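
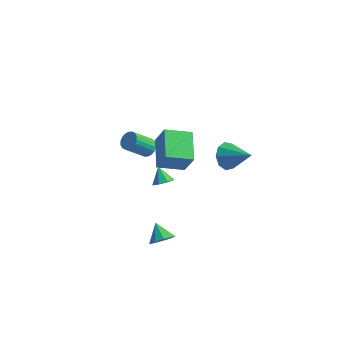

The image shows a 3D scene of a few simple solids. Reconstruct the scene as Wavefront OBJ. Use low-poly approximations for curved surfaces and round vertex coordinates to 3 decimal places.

v 2.277 0.7 1.359
v 2.727 0.467 0.603
v 3.783 0.36 2.361
v 2.793 1.076 0.711
v 2.618 1.51 1.122
v 2.283 1.564 1.644
v 1.945 1.214 2.033
v 1.763 0.624 2.106
v 1.821 0.069 1.83
v 2.093 -0.191 1.334
v 2.451 -0.034 0.849
v -0.194 -3.047 -3.779
v 0.375 -3.018 -3.246
v -0.846 -2.333 -3.121
v 0.441 -2.628 -3.604
v 0.209 -2.434 -4.044
v -0.211 -2.527 -4.36
v -0.623 -2.863 -4.404
v -0.834 -3.285 -4.156
v -0.746 -3.596 -3.731
v -0.399 -3.65 -3.329
v 0.043 -3.422 -3.138
v -0.561 -2.879 2.961
v 0.051 -3.098 4.379
v -1.252 -1.199 3.518
v -0.639 -1.417 4.936
v 0.799 -2.163 2.484
v 1.412 -2.381 3.902
v 0.109 -0.482 3.041
v 0.721 -0.701 4.459
v -3.169 2.647 -1.874
v -2.641 2.56 -1.541
v -3.524 1.766 -0.352
v -4.051 1.853 -0.686
v -2.735 2.807 -1.446
v -3.618 2.013 -0.257
v -2.915 3.022 -1.436
v -3.798 2.228 -0.247
v -3.145 3.162 -1.513
v -4.028 2.369 -0.324
v -3.38 3.201 -1.661
v -4.262 2.407 -0.472
v -3.573 3.13 -1.852
v -4.455 2.336 -0.663
v -3.686 2.963 -2.047
v -4.568 2.169 -0.858
v -3.696 2.734 -2.208
v -4.579 1.94 -1.019
v -3.602 2.487 -2.303
v -4.485 1.693 -1.114
v -3.422 2.272 -2.313
v -4.305 1.478 -1.124
v -3.192 2.131 -2.236
v -4.075 1.338 -1.047
v -2.958 2.093 -2.088
v -3.84 1.299 -0.899
v -2.765 2.164 -1.897
v -3.647 1.37 -0.708
v -2.652 2.331 -1.702
v -3.534 1.537 -0.513
v -1.226 -0.05 -1.751
v -0.769 0.449 -1.815
v -1.734 0.51 -1.009
v -1.174 0.507 -2.137
v -1.61 0.238 -2.232
v -1.82 -0.199 -2.046
v -1.683 -0.55 -1.686
v -1.277 -0.608 -1.365
v -0.842 -0.339 -1.27
v -0.631 0.099 -1.456
f 2 1 4
f 2 4 3
f 4 1 5
f 4 5 3
f 5 1 6
f 5 6 3
f 6 1 7
f 6 7 3
f 7 1 8
f 7 8 3
f 8 1 9
f 8 9 3
f 9 1 10
f 9 10 3
f 10 1 11
f 10 11 3
f 11 1 2
f 11 2 3
f 13 12 15
f 13 15 14
f 15 12 16
f 15 16 14
f 16 12 17
f 16 17 14
f 17 12 18
f 17 18 14
f 18 12 19
f 18 19 14
f 19 12 20
f 19 20 14
f 20 12 21
f 20 21 14
f 21 12 22
f 21 22 14
f 22 12 13
f 22 13 14
f 24 26 23
f 27 24 23
f 23 26 25
f 25 27 23
f 24 30 26
f 28 24 27
f 28 30 24
f 26 30 25
f 29 27 25
f 25 30 29
f 29 28 27
f 30 28 29
f 32 31 35
f 32 35 33
f 33 35 36
f 33 36 34
f 35 31 37
f 35 37 36
f 36 37 38
f 36 38 34
f 37 31 39
f 37 39 38
f 38 39 40
f 38 40 34
f 39 31 41
f 39 41 40
f 40 41 42
f 40 42 34
f 41 31 43
f 41 43 42
f 42 43 44
f 42 44 34
f 43 31 45
f 43 45 44
f 44 45 46
f 44 46 34
f 45 31 47
f 45 47 46
f 46 47 48
f 46 48 34
f 47 31 49
f 47 49 48
f 48 49 50
f 48 50 34
f 49 31 51
f 49 51 50
f 50 51 52
f 50 52 34
f 51 31 53
f 51 53 52
f 52 53 54
f 52 54 34
f 53 31 55
f 53 55 54
f 54 55 56
f 54 56 34
f 55 31 57
f 55 57 56
f 56 57 58
f 56 58 34
f 57 31 59
f 57 59 58
f 58 59 60
f 58 60 34
f 59 31 32
f 59 32 60
f 60 32 33
f 60 33 34
f 62 61 64
f 62 64 63
f 64 61 65
f 64 65 63
f 65 61 66
f 65 66 63
f 66 61 67
f 66 67 63
f 67 61 68
f 67 68 63
f 68 61 69
f 68 69 63
f 69 61 70
f 69 70 63
f 70 61 62
f 70 62 63



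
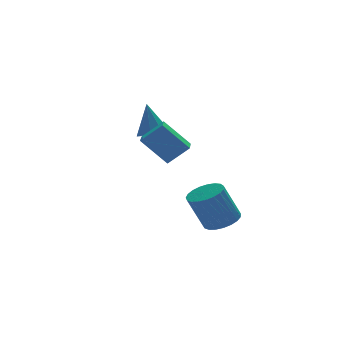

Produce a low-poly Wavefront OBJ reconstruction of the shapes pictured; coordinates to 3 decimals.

v -1.238 3.495 2.058
v -0.588 3.966 1.892
v -1.322 4.205 3.742
v -1.06 4.236 1.754
v -1.616 4.159 1.759
v -1.995 3.771 1.904
v -2.019 3.254 2.12
v -1.679 2.85 2.307
v -1.132 2.748 2.378
v -0.635 2.995 2.299
v -0.42 3.476 2.106
v -0.443 -2.376 -1.464
v 0.183 -2.943 -1.153
v -0.611 -2.851 0.615
v -1.237 -2.284 0.304
v 0.345 -2.61 -1.097
v -0.449 -2.518 0.67
v 0.371 -2.237 -1.105
v -0.424 -2.145 0.662
v 0.256 -1.888 -1.175
v -0.539 -1.795 0.592
v 0.02 -1.623 -1.295
v -0.774 -1.531 0.472
v -0.295 -1.489 -1.444
v -1.09 -1.396 0.323
v -0.637 -1.508 -1.596
v -1.431 -1.415 0.171
v -0.944 -1.677 -1.726
v -1.739 -1.584 0.041
v -1.165 -1.967 -1.81
v -1.96 -1.874 -0.043
v -1.261 -2.328 -1.834
v -2.056 -2.235 -0.067
v -1.216 -2.697 -1.795
v -2.01 -2.604 -0.027
v -1.036 -3.011 -1.697
v -1.831 -2.918 0.07
v -0.755 -3.215 -1.56
v -1.549 -3.122 0.207
v -0.419 -3.274 -1.406
v -1.213 -3.182 0.361
v -0.087 -3.178 -1.262
v -0.882 -3.085 0.506
v -2.188 -0.359 1.554
v -3.212 0.319 2.856
v -1.625 0.843 1.37
v -2.649 1.521 2.673
v -1.251 -0.661 2.447
v -2.275 0.017 3.75
v -0.688 0.541 2.264
v -1.712 1.219 3.566
f 2 1 4
f 2 4 3
f 4 1 5
f 4 5 3
f 5 1 6
f 5 6 3
f 6 1 7
f 6 7 3
f 7 1 8
f 7 8 3
f 8 1 9
f 8 9 3
f 9 1 10
f 9 10 3
f 10 1 11
f 10 11 3
f 11 1 2
f 11 2 3
f 13 12 16
f 13 16 14
f 14 16 17
f 14 17 15
f 16 12 18
f 16 18 17
f 17 18 19
f 17 19 15
f 18 12 20
f 18 20 19
f 19 20 21
f 19 21 15
f 20 12 22
f 20 22 21
f 21 22 23
f 21 23 15
f 22 12 24
f 22 24 23
f 23 24 25
f 23 25 15
f 24 12 26
f 24 26 25
f 25 26 27
f 25 27 15
f 26 12 28
f 26 28 27
f 27 28 29
f 27 29 15
f 28 12 30
f 28 30 29
f 29 30 31
f 29 31 15
f 30 12 32
f 30 32 31
f 31 32 33
f 31 33 15
f 32 12 34
f 32 34 33
f 33 34 35
f 33 35 15
f 34 12 36
f 34 36 35
f 35 36 37
f 35 37 15
f 36 12 38
f 36 38 37
f 37 38 39
f 37 39 15
f 38 12 40
f 38 40 39
f 39 40 41
f 39 41 15
f 40 12 42
f 40 42 41
f 41 42 43
f 41 43 15
f 42 12 13
f 42 13 43
f 43 13 14
f 43 14 15
f 45 47 44
f 48 45 44
f 44 47 46
f 46 48 44
f 45 51 47
f 49 45 48
f 49 51 45
f 47 51 46
f 50 48 46
f 46 51 50
f 50 49 48
f 51 49 50



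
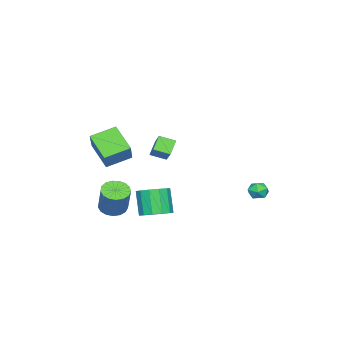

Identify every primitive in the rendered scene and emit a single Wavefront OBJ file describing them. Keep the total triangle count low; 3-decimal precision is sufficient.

v 1.444 -3.749 0.75
v 0.747 -5.041 1.875
v 0.352 -2.704 1.273
v -0.346 -3.996 2.398
v 2.526 -3.244 2.002
v 1.828 -4.536 3.127
v 1.433 -2.199 2.525
v 0.736 -3.491 3.65
v 2.023 -3.025 -1.907
v 2.66 -2.66 -2.295
v 3.354 -2.09 -0.62
v 2.717 -2.455 -0.233
v 2.384 -2.375 -2.278
v 3.077 -1.806 -0.603
v 2.025 -2.239 -2.175
v 2.718 -1.67 -0.501
v 1.666 -2.283 -2.012
v 2.359 -1.713 -0.337
v 1.388 -2.497 -1.824
v 2.082 -1.927 -0.149
v 1.256 -2.832 -1.656
v 1.95 -2.262 0.019
v 1.3 -3.211 -1.545
v 1.994 -2.641 0.13
v 1.51 -3.547 -1.517
v 2.203 -2.977 0.158
v 1.837 -3.764 -1.579
v 2.53 -3.194 0.096
v 2.207 -3.811 -1.716
v 2.9 -3.242 -0.041
v 2.535 -3.679 -1.897
v 3.228 -3.109 -0.222
v 2.745 -3.396 -2.08
v 3.439 -2.826 -0.405
v 2.791 -3.029 -2.224
v 3.484 -2.459 -0.549
v 2.091 -0.314 -1.873
v 2.959 -0.61 -1.627
v 2.358 -1.123 -0.121
v 1.489 -0.826 -0.367
v 2.923 -0.1 -1.467
v 2.322 -0.613 0.038
v 2.623 0.342 -1.437
v 2.021 -0.171 0.068
v 2.154 0.576 -1.545
v 1.552 0.063 -0.04
v 1.664 0.527 -1.757
v 1.063 0.015 -0.251
v 1.311 0.212 -2.005
v 0.709 -0.301 -0.5
v 1.204 -0.271 -2.212
v 0.603 -0.783 -0.707
v 1.38 -0.767 -2.311
v 0.778 -1.279 -0.806
v 1.781 -1.119 -2.271
v 1.179 -1.631 -0.765
v 2.28 -1.216 -2.104
v 1.679 -1.728 -0.599
v 2.719 -1.026 -1.864
v 2.118 -1.538 -0.359
v -3.214 -3.503 -0.109
v -4.076 -3.581 0.618
v -3.593 -2.601 -0.461
v -4.455 -2.679 0.266
v -2.605 -2.941 0.674
v -3.467 -3.019 1.401
v -2.984 -2.039 0.322
v -3.846 -2.117 1.049
v -2.988 4.097 -1.356
v -2.328 4.174 -1.517
v -2.752 3.146 -0.843
v -2.092 3.223 -1.004
v -2.384 3.642 -0.549
v -2.53 4.229 -0.866
v -2.55 3.091 -1.494
v -2.696 3.678 -1.811
v -2.057 3.552 -1.602
v -1.955 3.892 -1.018
v -3.125 3.428 -1.342
v -3.023 3.768 -0.758
f 2 4 1
f 5 2 1
f 1 4 3
f 3 5 1
f 2 8 4
f 6 2 5
f 6 8 2
f 4 8 3
f 7 5 3
f 3 8 7
f 7 6 5
f 8 6 7
f 10 9 13
f 10 13 11
f 11 13 14
f 11 14 12
f 13 9 15
f 13 15 14
f 14 15 16
f 14 16 12
f 15 9 17
f 15 17 16
f 16 17 18
f 16 18 12
f 17 9 19
f 17 19 18
f 18 19 20
f 18 20 12
f 19 9 21
f 19 21 20
f 20 21 22
f 20 22 12
f 21 9 23
f 21 23 22
f 22 23 24
f 22 24 12
f 23 9 25
f 23 25 24
f 24 25 26
f 24 26 12
f 25 9 27
f 25 27 26
f 26 27 28
f 26 28 12
f 27 9 29
f 27 29 28
f 28 29 30
f 28 30 12
f 29 9 31
f 29 31 30
f 30 31 32
f 30 32 12
f 31 9 33
f 31 33 32
f 32 33 34
f 32 34 12
f 33 9 35
f 33 35 34
f 34 35 36
f 34 36 12
f 35 9 10
f 35 10 36
f 36 10 11
f 36 11 12
f 38 37 41
f 38 41 39
f 39 41 42
f 39 42 40
f 41 37 43
f 41 43 42
f 42 43 44
f 42 44 40
f 43 37 45
f 43 45 44
f 44 45 46
f 44 46 40
f 45 37 47
f 45 47 46
f 46 47 48
f 46 48 40
f 47 37 49
f 47 49 48
f 48 49 50
f 48 50 40
f 49 37 51
f 49 51 50
f 50 51 52
f 50 52 40
f 51 37 53
f 51 53 52
f 52 53 54
f 52 54 40
f 53 37 55
f 53 55 54
f 54 55 56
f 54 56 40
f 55 37 57
f 55 57 56
f 56 57 58
f 56 58 40
f 57 37 59
f 57 59 58
f 58 59 60
f 58 60 40
f 59 37 38
f 59 38 60
f 60 38 39
f 60 39 40
f 62 64 61
f 65 62 61
f 61 64 63
f 63 65 61
f 62 68 64
f 66 62 65
f 66 68 62
f 64 68 63
f 67 65 63
f 63 68 67
f 67 66 65
f 68 66 67
f 69 80 74
f 69 74 70
f 69 70 76
f 69 76 79
f 69 79 80
f 70 74 78
f 74 80 73
f 80 79 71
f 79 76 75
f 76 70 77
f 72 78 73
f 72 73 71
f 72 71 75
f 72 75 77
f 72 77 78
f 73 78 74
f 71 73 80
f 75 71 79
f 77 75 76
f 78 77 70



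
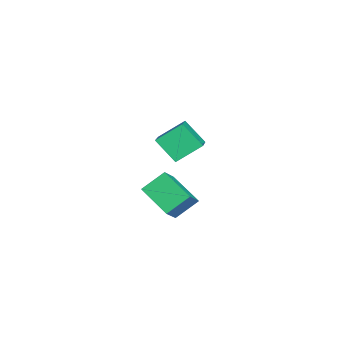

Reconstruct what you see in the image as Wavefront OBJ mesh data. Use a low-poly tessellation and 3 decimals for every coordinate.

v -4.687 -0.957 -1.093
v -5.194 0.485 -0.015
v -4.139 0.214 -2.402
v -4.645 1.656 -1.324
v -2.875 -0.916 -0.296
v -3.381 0.526 0.782
v -2.326 0.255 -1.605
v -2.833 1.697 -0.527
v 2.596 0.773 -2.786
v 1.288 -0.678 -1.865
v 2.025 1.924 -1.783
v 0.717 0.473 -0.862
v 3.703 0.427 -1.758
v 2.395 -1.024 -0.837
v 3.132 1.578 -0.755
v 1.824 0.127 0.166
f 2 4 1
f 5 2 1
f 1 4 3
f 3 5 1
f 2 8 4
f 6 2 5
f 6 8 2
f 4 8 3
f 7 5 3
f 3 8 7
f 7 6 5
f 8 6 7
f 10 12 9
f 13 10 9
f 9 12 11
f 11 13 9
f 10 16 12
f 14 10 13
f 14 16 10
f 12 16 11
f 15 13 11
f 11 16 15
f 15 14 13
f 16 14 15



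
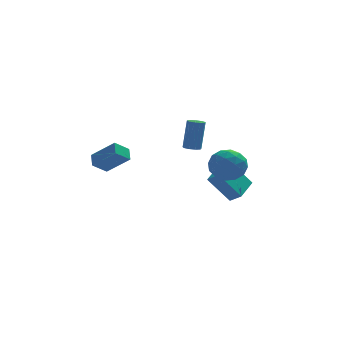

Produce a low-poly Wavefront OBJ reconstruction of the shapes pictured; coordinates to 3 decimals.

v 0.927 2.12 0.747
v 1.373 1.782 0.74
v 1.679 2.142 2.745
v 1.233 2.48 2.753
v 1.48 2.141 0.659
v 1.786 2.501 2.665
v 1.328 2.49 0.62
v 1.634 2.85 2.625
v 0.988 2.666 0.64
v 1.294 3.026 2.645
v 0.62 2.587 0.71
v 0.926 2.947 2.716
v 0.396 2.289 0.798
v 0.701 2.649 2.803
v 0.42 1.912 0.862
v 0.726 2.272 2.867
v 0.681 1.633 0.872
v 0.987 1.993 2.878
v 1.058 1.581 0.824
v 1.364 1.941 2.829
v 1.61 0.363 0.183
v 2.594 1.095 0.283
v 2.806 -1.215 -0.023
v 3.79 -0.483 0.077
v 3.067 -0.678 1.053
v 2.328 0.297 1.18
v 3.072 -0.417 -0.92
v 2.333 0.558 -0.793
v 3.497 0.613 -0.399
v 3.494 0.452 0.82
v 1.906 -0.572 -0.56
v 1.903 -0.733 0.659
v 1.997 0.868 0.251
v 3.403 -0.988 0.009
v 2.978 -1.102 0.583
v 3.556 -0.672 0.641
v 1.841 0.398 0.779
v 2.419 0.829 0.837
v 2.697 -0.214 1.29
v 2.981 -0.949 -0.577
v 3.559 -0.518 -0.519
v 1.844 0.552 -0.381
v 2.422 0.982 -0.323
v 2.703 0.094 -1.03
v 3.106 1.015 -0.091
v 3.809 0.087 -0.212
v 3.387 0.126 -0.798
v 2.953 0.699 -0.724
v 3.104 0.92 0.626
v 3.807 -0.008 0.504
v 3.382 -0.123 1.078
v 2.948 0.451 1.153
v 3.635 0.636 0.225
v 1.593 -0.112 -0.244
v 2.296 -1.04 -0.366
v 2.452 -0.571 -0.893
v 2.018 0.003 -0.818
v 1.591 -0.207 0.472
v 2.294 -1.135 0.351
v 2.447 -0.819 0.984
v 2.013 -0.246 1.058
v 1.765 -0.756 0.035
v 3.291 2.553 -3.922
v 3.88 2.017 -3.369
v 1.962 2.86 -2.209
v 2.551 2.324 -1.656
v 4.229 4.056 -3.464
v 4.818 3.52 -2.911
v 2.9 4.363 -1.751
v 3.489 3.827 -1.198
v -3.705 0.935 1.056
v -3.675 1.78 1.552
v -5.011 1.694 -0.161
v -4.982 2.539 0.335
v -2.818 1.321 0.345
v -2.789 2.166 0.841
v -4.125 2.08 -0.872
v -4.095 2.925 -0.376
f 2 1 5
f 2 5 3
f 3 5 6
f 3 6 4
f 5 1 7
f 5 7 6
f 6 7 8
f 6 8 4
f 7 1 9
f 7 9 8
f 8 9 10
f 8 10 4
f 9 1 11
f 9 11 10
f 10 11 12
f 10 12 4
f 11 1 13
f 11 13 12
f 12 13 14
f 12 14 4
f 13 1 15
f 13 15 14
f 14 15 16
f 14 16 4
f 15 1 17
f 15 17 16
f 16 17 18
f 16 18 4
f 17 1 19
f 17 19 18
f 18 19 20
f 18 20 4
f 19 1 2
f 19 2 20
f 20 2 3
f 20 3 4
f 21 58 37
f 58 32 61
f 37 61 26
f 58 61 37
f 21 37 33
f 37 26 38
f 33 38 22
f 37 38 33
f 21 33 42
f 33 22 43
f 42 43 28
f 33 43 42
f 21 42 54
f 42 28 57
f 54 57 31
f 42 57 54
f 21 54 58
f 54 31 62
f 58 62 32
f 54 62 58
f 22 38 49
f 38 26 52
f 49 52 30
f 38 52 49
f 26 61 39
f 61 32 60
f 39 60 25
f 61 60 39
f 32 62 59
f 62 31 55
f 59 55 23
f 62 55 59
f 31 57 56
f 57 28 44
f 56 44 27
f 57 44 56
f 28 43 48
f 43 22 45
f 48 45 29
f 43 45 48
f 24 50 36
f 50 30 51
f 36 51 25
f 50 51 36
f 24 36 34
f 36 25 35
f 34 35 23
f 36 35 34
f 24 34 41
f 34 23 40
f 41 40 27
f 34 40 41
f 24 41 46
f 41 27 47
f 46 47 29
f 41 47 46
f 24 46 50
f 46 29 53
f 50 53 30
f 46 53 50
f 25 51 39
f 51 30 52
f 39 52 26
f 51 52 39
f 23 35 59
f 35 25 60
f 59 60 32
f 35 60 59
f 27 40 56
f 40 23 55
f 56 55 31
f 40 55 56
f 29 47 48
f 47 27 44
f 48 44 28
f 47 44 48
f 30 53 49
f 53 29 45
f 49 45 22
f 53 45 49
f 64 66 63
f 67 64 63
f 63 66 65
f 65 67 63
f 64 70 66
f 68 64 67
f 68 70 64
f 66 70 65
f 69 67 65
f 65 70 69
f 69 68 67
f 70 68 69
f 72 74 71
f 75 72 71
f 71 74 73
f 73 75 71
f 72 78 74
f 76 72 75
f 76 78 72
f 74 78 73
f 77 75 73
f 73 78 77
f 77 76 75
f 78 76 77



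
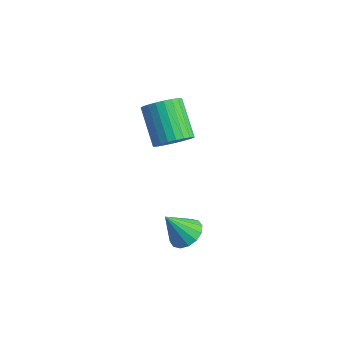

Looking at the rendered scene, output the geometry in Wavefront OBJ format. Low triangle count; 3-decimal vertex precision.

v -2.668 -1.958 2.332
v -2.01 -1.941 3.072
v -3.575 -1.265 4.447
v -4.232 -1.282 3.708
v -1.977 -1.582 2.934
v -3.542 -0.906 4.309
v -2.049 -1.28 2.703
v -3.614 -0.604 4.079
v -2.215 -1.081 2.417
v -3.78 -0.406 3.792
v -2.45 -1.016 2.117
v -4.015 -0.341 3.493
v -2.718 -1.094 1.851
v -4.283 -0.419 3.226
v -2.979 -1.304 1.657
v -4.544 -0.629 3.032
v -3.192 -1.613 1.567
v -4.757 -0.938 2.942
v -3.325 -1.975 1.593
v -4.89 -1.299 2.968
v -3.358 -2.334 1.731
v -4.923 -1.658 3.106
v -3.286 -2.636 1.961
v -4.851 -1.96 3.337
v -3.12 -2.834 2.248
v -4.685 -2.159 3.623
v -2.885 -2.899 2.547
v -4.45 -2.224 3.923
v -2.617 -2.821 2.814
v -4.182 -2.146 4.189
v -2.356 -2.611 3.008
v -3.921 -1.936 4.383
v -2.143 -2.302 3.098
v -3.708 -1.627 4.473
v -0.836 -2.892 -2.773
v -0.093 -3.416 -2.753
v -1.424 -3.668 -1.307
v 0.021 -3.032 -2.504
v -0.094 -2.611 -2.327
v -0.409 -2.265 -2.27
v -0.838 -2.087 -2.347
v -1.267 -2.125 -2.539
v -1.58 -2.367 -2.793
v -1.694 -2.751 -3.042
v -1.579 -3.172 -3.219
v -1.264 -3.518 -3.276
v -0.835 -3.696 -3.199
v -0.406 -3.658 -3.007
f 2 1 5
f 2 5 3
f 3 5 6
f 3 6 4
f 5 1 7
f 5 7 6
f 6 7 8
f 6 8 4
f 7 1 9
f 7 9 8
f 8 9 10
f 8 10 4
f 9 1 11
f 9 11 10
f 10 11 12
f 10 12 4
f 11 1 13
f 11 13 12
f 12 13 14
f 12 14 4
f 13 1 15
f 13 15 14
f 14 15 16
f 14 16 4
f 15 1 17
f 15 17 16
f 16 17 18
f 16 18 4
f 17 1 19
f 17 19 18
f 18 19 20
f 18 20 4
f 19 1 21
f 19 21 20
f 20 21 22
f 20 22 4
f 21 1 23
f 21 23 22
f 22 23 24
f 22 24 4
f 23 1 25
f 23 25 24
f 24 25 26
f 24 26 4
f 25 1 27
f 25 27 26
f 26 27 28
f 26 28 4
f 27 1 29
f 27 29 28
f 28 29 30
f 28 30 4
f 29 1 31
f 29 31 30
f 30 31 32
f 30 32 4
f 31 1 33
f 31 33 32
f 32 33 34
f 32 34 4
f 33 1 2
f 33 2 34
f 34 2 3
f 34 3 4
f 36 35 38
f 36 38 37
f 38 35 39
f 38 39 37
f 39 35 40
f 39 40 37
f 40 35 41
f 40 41 37
f 41 35 42
f 41 42 37
f 42 35 43
f 42 43 37
f 43 35 44
f 43 44 37
f 44 35 45
f 44 45 37
f 45 35 46
f 45 46 37
f 46 35 47
f 46 47 37
f 47 35 48
f 47 48 37
f 48 35 36
f 48 36 37



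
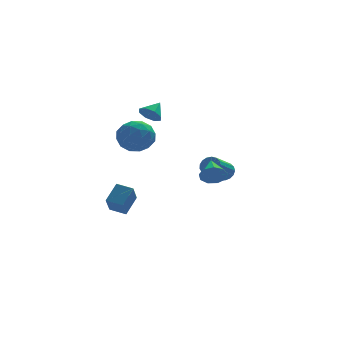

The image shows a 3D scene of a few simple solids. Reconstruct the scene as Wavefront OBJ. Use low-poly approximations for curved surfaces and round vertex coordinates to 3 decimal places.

v -4.125 -2.682 3.474
v -3.141 -2.231 2.936
v -2.999 -3.889 4.524
v -2.015 -3.438 3.986
v -2.649 -2.755 4.756
v -3.345 -2.009 4.106
v -2.795 -4.111 3.354
v -3.491 -3.365 2.704
v -2.318 -3.115 2.861
v -2.228 -2.276 3.728
v -3.912 -3.844 3.732
v -3.822 -3.005 4.599
v -3.732 -2.351 3.112
v -2.408 -3.769 4.348
v -2.781 -3.368 4.8
v -2.202 -3.103 4.484
v -3.852 -2.22 3.801
v -3.273 -1.955 3.484
v -2.985 -2.263 4.554
v -2.867 -4.165 3.976
v -2.288 -3.9 3.659
v -3.938 -3.017 2.976
v -3.359 -2.752 2.66
v -3.155 -3.857 2.906
v -2.67 -2.605 2.753
v -2.008 -3.314 3.37
v -2.466 -3.71 2.998
v -2.875 -3.272 2.617
v -2.617 -2.112 3.262
v -1.955 -2.822 3.88
v -2.328 -2.42 4.332
v -2.737 -1.982 3.95
v -2.133 -2.632 3.218
v -4.185 -3.298 3.58
v -3.523 -4.008 4.198
v -3.403 -4.138 3.51
v -3.812 -3.7 3.128
v -4.132 -2.806 4.09
v -3.47 -3.515 4.707
v -3.265 -2.848 4.843
v -3.674 -2.41 4.462
v -4.007 -3.488 4.242
v -3.481 4.352 -4.845
v -3.879 3.211 -3.62
v -2.681 5.184 -3.811
v -3.079 4.043 -2.586
v -2.541 3.757 -5.094
v -2.939 2.616 -3.869
v -1.741 4.589 -4.06
v -2.139 3.448 -2.835
v 3.497 3.309 -1.741
v 4.066 2.888 -1.559
v 2.931 1.771 -0.597
v 2.363 2.191 -0.779
v 4.051 3.124 -1.302
v 2.916 2.007 -0.34
v 3.909 3.403 -1.145
v 2.774 2.285 -0.184
v 3.673 3.66 -1.125
v 2.538 2.542 -0.164
v 3.397 3.836 -1.246
v 2.262 2.719 -0.285
v 3.143 3.892 -1.48
v 2.009 2.774 -0.519
v 2.971 3.814 -1.774
v 1.837 2.696 -0.813
v 2.92 3.62 -2.06
v 1.785 2.503 -1.099
v 3 3.355 -2.273
v 1.866 2.238 -1.312
v 3.195 3.079 -2.364
v 2.06 1.962 -1.403
v 3.459 2.856 -2.312
v 2.324 1.739 -1.351
v 3.731 2.737 -2.129
v 2.597 1.619 -1.168
v 3.95 2.748 -1.857
v 2.816 1.631 -0.896
v 1.651 -1.996 -0.053
v 2.164 -2.325 0.539
v 1.829 -0.484 0.633
v 2.476 -2.153 0.08
v 2.402 -1.908 -0.442
v 1.976 -1.704 -0.782
v 1.399 -1.636 -0.781
v 0.939 -1.738 -0.439
v 0.813 -1.96 0.084
v 1.079 -2.199 0.542
v 1.613 -2.343 0.722
v -1.268 2.453 3.582
v -0.948 2.806 2.939
v -0.532 3.127 4.318
v -1.437 3.107 3.153
v -1.827 3.025 3.618
v -1.889 2.608 4.062
v -1.588 2.101 4.225
v -1.1 1.8 4.011
v -0.71 1.882 3.546
v -0.647 2.299 3.102
f 1 38 17
f 38 12 41
f 17 41 6
f 38 41 17
f 1 17 13
f 17 6 18
f 13 18 2
f 17 18 13
f 1 13 22
f 13 2 23
f 22 23 8
f 13 23 22
f 1 22 34
f 22 8 37
f 34 37 11
f 22 37 34
f 1 34 38
f 34 11 42
f 38 42 12
f 34 42 38
f 2 18 29
f 18 6 32
f 29 32 10
f 18 32 29
f 6 41 19
f 41 12 40
f 19 40 5
f 41 40 19
f 12 42 39
f 42 11 35
f 39 35 3
f 42 35 39
f 11 37 36
f 37 8 24
f 36 24 7
f 37 24 36
f 8 23 28
f 23 2 25
f 28 25 9
f 23 25 28
f 4 30 16
f 30 10 31
f 16 31 5
f 30 31 16
f 4 16 14
f 16 5 15
f 14 15 3
f 16 15 14
f 4 14 21
f 14 3 20
f 21 20 7
f 14 20 21
f 4 21 26
f 21 7 27
f 26 27 9
f 21 27 26
f 4 26 30
f 26 9 33
f 30 33 10
f 26 33 30
f 5 31 19
f 31 10 32
f 19 32 6
f 31 32 19
f 3 15 39
f 15 5 40
f 39 40 12
f 15 40 39
f 7 20 36
f 20 3 35
f 36 35 11
f 20 35 36
f 9 27 28
f 27 7 24
f 28 24 8
f 27 24 28
f 10 33 29
f 33 9 25
f 29 25 2
f 33 25 29
f 44 46 43
f 47 44 43
f 43 46 45
f 45 47 43
f 44 50 46
f 48 44 47
f 48 50 44
f 46 50 45
f 49 47 45
f 45 50 49
f 49 48 47
f 50 48 49
f 52 51 55
f 52 55 53
f 53 55 56
f 53 56 54
f 55 51 57
f 55 57 56
f 56 57 58
f 56 58 54
f 57 51 59
f 57 59 58
f 58 59 60
f 58 60 54
f 59 51 61
f 59 61 60
f 60 61 62
f 60 62 54
f 61 51 63
f 61 63 62
f 62 63 64
f 62 64 54
f 63 51 65
f 63 65 64
f 64 65 66
f 64 66 54
f 65 51 67
f 65 67 66
f 66 67 68
f 66 68 54
f 67 51 69
f 67 69 68
f 68 69 70
f 68 70 54
f 69 51 71
f 69 71 70
f 70 71 72
f 70 72 54
f 71 51 73
f 71 73 72
f 72 73 74
f 72 74 54
f 73 51 75
f 73 75 74
f 74 75 76
f 74 76 54
f 75 51 77
f 75 77 76
f 76 77 78
f 76 78 54
f 77 51 52
f 77 52 78
f 78 52 53
f 78 53 54
f 80 79 82
f 80 82 81
f 82 79 83
f 82 83 81
f 83 79 84
f 83 84 81
f 84 79 85
f 84 85 81
f 85 79 86
f 85 86 81
f 86 79 87
f 86 87 81
f 87 79 88
f 87 88 81
f 88 79 89
f 88 89 81
f 89 79 80
f 89 80 81
f 91 90 93
f 91 93 92
f 93 90 94
f 93 94 92
f 94 90 95
f 94 95 92
f 95 90 96
f 95 96 92
f 96 90 97
f 96 97 92
f 97 90 98
f 97 98 92
f 98 90 99
f 98 99 92
f 99 90 91
f 99 91 92



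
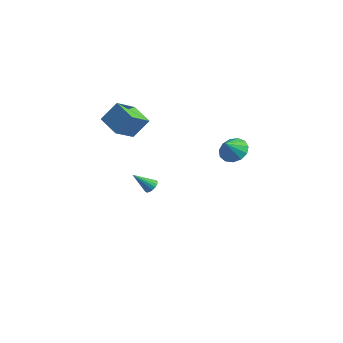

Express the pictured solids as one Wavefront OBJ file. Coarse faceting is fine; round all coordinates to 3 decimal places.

v -4.659 -3.44 2.43
v -4.142 -2.652 3.583
v -4.625 -2.028 1.449
v -4.107 -1.239 2.602
v -3.253 -3.761 2.018
v -2.735 -2.972 3.171
v -3.218 -2.348 1.037
v -2.701 -1.56 2.19
v 3.736 -2 2.778
v 4.186 -2.582 2.312
v 3.724 -2.72 3.662
v 4.517 -2.303 2.543
v 4.601 -1.929 2.848
v 4.409 -1.577 3.131
v 4.005 -1.36 3.302
v 3.515 -1.346 3.306
v 3.095 -1.54 3.143
v 2.879 -1.88 2.863
v 2.935 -2.258 2.557
v 3.246 -2.555 2.32
v 3.712 -2.675 2.229
v -2.736 -1.402 -3.422
v -2.348 -1.337 -3.097
v -3.484 -2.158 -2.378
v -2.491 -1.142 -3.058
v -2.689 -1.007 -3.102
v -2.898 -0.963 -3.219
v -3.07 -1.018 -3.383
v -3.166 -1.162 -3.556
v -3.163 -1.361 -3.698
v -3.062 -1.569 -3.776
v -2.887 -1.739 -3.774
v -2.677 -1.831 -3.69
v -2.48 -1.825 -3.545
v -2.343 -1.722 -3.372
v -2.295 -1.546 -3.21
f 2 4 1
f 5 2 1
f 1 4 3
f 3 5 1
f 2 8 4
f 6 2 5
f 6 8 2
f 4 8 3
f 7 5 3
f 3 8 7
f 7 6 5
f 8 6 7
f 10 9 12
f 10 12 11
f 12 9 13
f 12 13 11
f 13 9 14
f 13 14 11
f 14 9 15
f 14 15 11
f 15 9 16
f 15 16 11
f 16 9 17
f 16 17 11
f 17 9 18
f 17 18 11
f 18 9 19
f 18 19 11
f 19 9 20
f 19 20 11
f 20 9 21
f 20 21 11
f 21 9 10
f 21 10 11
f 23 22 25
f 23 25 24
f 25 22 26
f 25 26 24
f 26 22 27
f 26 27 24
f 27 22 28
f 27 28 24
f 28 22 29
f 28 29 24
f 29 22 30
f 29 30 24
f 30 22 31
f 30 31 24
f 31 22 32
f 31 32 24
f 32 22 33
f 32 33 24
f 33 22 34
f 33 34 24
f 34 22 35
f 34 35 24
f 35 22 36
f 35 36 24
f 36 22 23
f 36 23 24



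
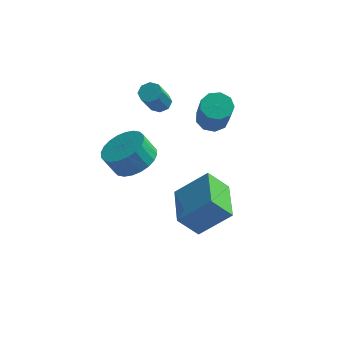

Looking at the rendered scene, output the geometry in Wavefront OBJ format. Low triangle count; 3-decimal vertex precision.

v 1.811 -2.086 -3.345
v 0.922 -2.366 -2.3
v 1.231 -0.068 -3.298
v 0.342 -0.348 -2.253
v 3.218 -1.712 -2.047
v 2.329 -1.992 -1.002
v 2.638 0.306 -2
v 1.749 0.026 -0.955
v -0.738 1.519 2.186
v -0.437 1.881 2.469
v -0.681 1.043 3.798
v -0.982 0.681 3.514
v -0.845 1.984 2.459
v -1.089 1.146 3.788
v -1.19 1.814 2.289
v -1.434 0.976 3.618
v -1.271 1.472 2.058
v -1.515 0.634 3.387
v -1.039 1.157 1.902
v -1.283 0.319 3.231
v -0.631 1.054 1.912
v -0.875 0.216 3.241
v -0.286 1.224 2.082
v -0.53 0.386 3.411
v -0.205 1.566 2.313
v -0.449 0.728 3.642
v -0.61 -3.393 2.395
v 0.27 -3.7 2.854
v -0.249 -3.795 3.785
v -1.13 -3.487 3.325
v 0.29 -3.298 2.906
v -0.229 -3.393 3.837
v 0.173 -2.911 2.88
v -0.346 -3.005 3.811
v -0.064 -2.596 2.78
v -0.583 -2.691 3.711
v -0.384 -2.403 2.622
v -0.903 -2.498 3.553
v -0.738 -2.361 2.428
v -1.257 -2.456 3.359
v -1.073 -2.476 2.23
v -1.592 -2.57 3.161
v -1.337 -2.73 2.057
v -1.856 -2.825 2.988
v -1.491 -3.085 1.935
v -2.01 -3.18 2.866
v -1.511 -3.487 1.883
v -2.03 -3.582 2.814
v -1.394 -3.875 1.909
v -1.913 -3.969 2.84
v -1.157 -4.189 2.009
v -1.676 -4.284 2.94
v -0.837 -4.382 2.167
v -1.356 -4.477 3.098
v -0.483 -4.424 2.361
v -1.002 -4.519 3.292
v -0.148 -4.31 2.559
v -0.667 -4.404 3.49
v 0.116 -4.055 2.732
v -0.403 -4.15 3.663
v 1.591 1.602 1.481
v 2.076 2.14 1.676
v 2.474 1.156 3.395
v 1.989 0.618 3.199
v 1.607 2.254 1.85
v 2.005 1.27 3.569
v 1.131 2.064 1.851
v 1.529 1.08 3.57
v 0.87 1.657 1.679
v 1.268 0.673 3.398
v 0.947 1.225 1.414
v 1.344 0.241 3.132
v 1.325 0.969 1.18
v 1.722 -0.015 2.898
v 1.828 1.009 1.087
v 2.225 0.025 2.805
v 2.22 1.327 1.178
v 2.617 0.343 2.897
v 2.318 1.773 1.411
v 2.716 0.789 3.129
f 2 4 1
f 5 2 1
f 1 4 3
f 3 5 1
f 2 8 4
f 6 2 5
f 6 8 2
f 4 8 3
f 7 5 3
f 3 8 7
f 7 6 5
f 8 6 7
f 10 9 13
f 10 13 11
f 11 13 14
f 11 14 12
f 13 9 15
f 13 15 14
f 14 15 16
f 14 16 12
f 15 9 17
f 15 17 16
f 16 17 18
f 16 18 12
f 17 9 19
f 17 19 18
f 18 19 20
f 18 20 12
f 19 9 21
f 19 21 20
f 20 21 22
f 20 22 12
f 21 9 23
f 21 23 22
f 22 23 24
f 22 24 12
f 23 9 25
f 23 25 24
f 24 25 26
f 24 26 12
f 25 9 10
f 25 10 26
f 26 10 11
f 26 11 12
f 28 27 31
f 28 31 29
f 29 31 32
f 29 32 30
f 31 27 33
f 31 33 32
f 32 33 34
f 32 34 30
f 33 27 35
f 33 35 34
f 34 35 36
f 34 36 30
f 35 27 37
f 35 37 36
f 36 37 38
f 36 38 30
f 37 27 39
f 37 39 38
f 38 39 40
f 38 40 30
f 39 27 41
f 39 41 40
f 40 41 42
f 40 42 30
f 41 27 43
f 41 43 42
f 42 43 44
f 42 44 30
f 43 27 45
f 43 45 44
f 44 45 46
f 44 46 30
f 45 27 47
f 45 47 46
f 46 47 48
f 46 48 30
f 47 27 49
f 47 49 48
f 48 49 50
f 48 50 30
f 49 27 51
f 49 51 50
f 50 51 52
f 50 52 30
f 51 27 53
f 51 53 52
f 52 53 54
f 52 54 30
f 53 27 55
f 53 55 54
f 54 55 56
f 54 56 30
f 55 27 57
f 55 57 56
f 56 57 58
f 56 58 30
f 57 27 59
f 57 59 58
f 58 59 60
f 58 60 30
f 59 27 28
f 59 28 60
f 60 28 29
f 60 29 30
f 62 61 65
f 62 65 63
f 63 65 66
f 63 66 64
f 65 61 67
f 65 67 66
f 66 67 68
f 66 68 64
f 67 61 69
f 67 69 68
f 68 69 70
f 68 70 64
f 69 61 71
f 69 71 70
f 70 71 72
f 70 72 64
f 71 61 73
f 71 73 72
f 72 73 74
f 72 74 64
f 73 61 75
f 73 75 74
f 74 75 76
f 74 76 64
f 75 61 77
f 75 77 76
f 76 77 78
f 76 78 64
f 77 61 79
f 77 79 78
f 78 79 80
f 78 80 64
f 79 61 62
f 79 62 80
f 80 62 63
f 80 63 64



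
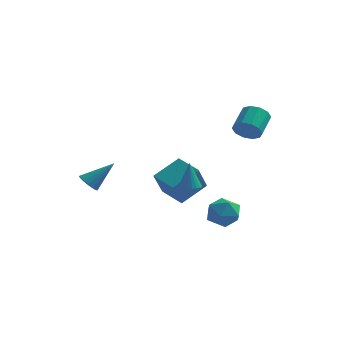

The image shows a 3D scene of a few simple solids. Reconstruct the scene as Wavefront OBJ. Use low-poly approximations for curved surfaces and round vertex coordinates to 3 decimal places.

v -4.623 -2.307 -0.445
v -4.175 -2.036 -1.009
v -3.257 -1.553 1.005
v -4.405 -1.757 -0.937
v -4.685 -1.604 -0.753
v -4.951 -1.612 -0.498
v -5.142 -1.78 -0.23
v -5.214 -2.068 -0.012
v -5.151 -2.411 0.107
v -4.967 -2.73 0.099
v -4.704 -2.953 -0.033
v -4.423 -3.027 -0.259
v -4.188 -2.937 -0.528
v -4.052 -2.702 -0.778
v -4.047 -2.377 -0.951
v 0.825 0.432 -1.282
v 1.319 0.938 -1.341
v 0.695 0.768 0.542
v 1.088 1.084 -1.384
v 0.816 1.13 -1.412
v 0.546 1.07 -1.42
v 0.318 0.913 -1.407
v 0.167 0.683 -1.375
v 0.116 0.414 -1.329
v 0.174 0.148 -1.276
v 0.33 -0.074 -1.224
v 0.562 -0.22 -1.181
v 0.834 -0.266 -1.153
v 1.104 -0.206 -1.145
v 1.332 -0.049 -1.158
v 1.482 0.181 -1.19
v 1.533 0.45 -1.235
v 1.476 0.715 -1.288
v -2.068 2.687 -1.587
v -0.839 4.077 -0.521
v -1.82 3.82 -3.35
v -0.59 5.209 -2.284
v -0.57 1.691 -2.016
v 0.66 3.08 -0.95
v -0.321 2.823 -3.779
v 0.908 4.213 -2.713
v 1.781 1.108 -3.278
v 2.55 1.297 -2.379
v 3.09 -0.017 -4.161
v 3.859 0.172 -3.262
v 2.872 -0.483 -3.078
v 2.062 0.213 -2.533
v 3.578 1.067 -4.007
v 2.768 1.763 -3.462
v 3.66 1.272 -2.829
v 3.224 0.314 -2.255
v 2.416 0.966 -4.285
v 1.98 0.008 -3.711
v 3.627 3.17 2.594
v 4.579 3.099 2.49
v 4.784 4.579 3.362
v 3.833 4.65 3.466
v 4.366 3.402 2.026
v 4.571 4.882 2.898
v 3.87 3.616 1.779
v 4.076 5.096 2.651
v 3.282 3.66 1.844
v 3.487 5.14 2.716
v 2.826 3.516 2.195
v 3.031 4.996 3.067
v 2.676 3.241 2.698
v 2.881 4.721 3.57
v 2.889 2.938 3.162
v 3.094 4.418 4.034
v 3.384 2.724 3.409
v 3.59 4.204 4.281
v 3.973 2.68 3.344
v 4.178 4.16 4.216
v 4.429 2.824 2.993
v 4.634 4.304 3.865
f 2 1 4
f 2 4 3
f 4 1 5
f 4 5 3
f 5 1 6
f 5 6 3
f 6 1 7
f 6 7 3
f 7 1 8
f 7 8 3
f 8 1 9
f 8 9 3
f 9 1 10
f 9 10 3
f 10 1 11
f 10 11 3
f 11 1 12
f 11 12 3
f 12 1 13
f 12 13 3
f 13 1 14
f 13 14 3
f 14 1 15
f 14 15 3
f 15 1 2
f 15 2 3
f 17 16 19
f 17 19 18
f 19 16 20
f 19 20 18
f 20 16 21
f 20 21 18
f 21 16 22
f 21 22 18
f 22 16 23
f 22 23 18
f 23 16 24
f 23 24 18
f 24 16 25
f 24 25 18
f 25 16 26
f 25 26 18
f 26 16 27
f 26 27 18
f 27 16 28
f 27 28 18
f 28 16 29
f 28 29 18
f 29 16 30
f 29 30 18
f 30 16 31
f 30 31 18
f 31 16 32
f 31 32 18
f 32 16 33
f 32 33 18
f 33 16 17
f 33 17 18
f 35 37 34
f 38 35 34
f 34 37 36
f 36 38 34
f 35 41 37
f 39 35 38
f 39 41 35
f 37 41 36
f 40 38 36
f 36 41 40
f 40 39 38
f 41 39 40
f 42 53 47
f 42 47 43
f 42 43 49
f 42 49 52
f 42 52 53
f 43 47 51
f 47 53 46
f 53 52 44
f 52 49 48
f 49 43 50
f 45 51 46
f 45 46 44
f 45 44 48
f 45 48 50
f 45 50 51
f 46 51 47
f 44 46 53
f 48 44 52
f 50 48 49
f 51 50 43
f 55 54 58
f 55 58 56
f 56 58 59
f 56 59 57
f 58 54 60
f 58 60 59
f 59 60 61
f 59 61 57
f 60 54 62
f 60 62 61
f 61 62 63
f 61 63 57
f 62 54 64
f 62 64 63
f 63 64 65
f 63 65 57
f 64 54 66
f 64 66 65
f 65 66 67
f 65 67 57
f 66 54 68
f 66 68 67
f 67 68 69
f 67 69 57
f 68 54 70
f 68 70 69
f 69 70 71
f 69 71 57
f 70 54 72
f 70 72 71
f 71 72 73
f 71 73 57
f 72 54 74
f 72 74 73
f 73 74 75
f 73 75 57
f 74 54 55
f 74 55 75
f 75 55 56
f 75 56 57



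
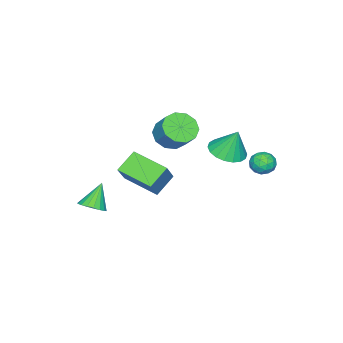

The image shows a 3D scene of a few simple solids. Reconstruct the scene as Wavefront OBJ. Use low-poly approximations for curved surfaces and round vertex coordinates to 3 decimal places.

v 4.201 -3.315 -2.807
v 4.685 -3.824 -2.467
v 3.279 -3.325 -1.513
v 4.816 -3.517 -2.371
v 4.825 -3.17 -2.362
v 4.711 -2.852 -2.441
v 4.496 -2.625 -2.592
v 4.222 -2.536 -2.787
v 3.945 -2.6 -2.985
v 3.718 -2.806 -3.148
v 3.587 -3.113 -3.244
v 3.578 -3.46 -3.253
v 3.692 -3.778 -3.174
v 3.907 -4.005 -3.022
v 4.181 -4.095 -2.828
v 4.458 -4.03 -2.63
v 1.487 2.957 2.114
v 2.162 3.685 1.881
v 1.413 3.503 3.606
v 1.764 3.883 1.789
v 1.311 3.897 1.761
v 0.893 3.726 1.803
v 0.593 3.402 1.907
v 0.469 2.989 2.052
v 0.547 2.571 2.209
v 0.812 2.229 2.348
v 1.21 2.031 2.44
v 1.662 2.016 2.468
v 2.08 2.188 2.425
v 2.381 2.512 2.322
v 2.504 2.924 2.177
v 2.426 3.343 2.019
v -1.611 3.702 -0.235
v -0.959 3.893 -0.545
v -1.021 3.187 0.685
v -0.369 3.378 0.375
v -0.818 3.905 0.655
v -1.183 4.223 0.086
v -0.797 2.857 0.054
v -1.162 3.175 -0.515
v -0.456 3.371 -0.367
v -0.47 4.019 0.004
v -1.51 3.061 0.136
v -1.524 3.709 0.507
v -1.337 3.843 -0.47
v -0.643 3.237 0.61
v -0.907 3.547 0.775
v -0.524 3.659 0.593
v -1.468 4.037 -0.099
v -1.085 4.149 -0.282
v -1.003 4.156 0.423
v -0.895 2.931 0.422
v -0.512 3.043 0.239
v -1.456 3.421 -0.453
v -1.073 3.533 -0.635
v -0.977 2.924 -0.283
v -0.658 3.649 -0.548
v -0.312 3.346 -0.008
v -0.563 3.039 -0.196
v -0.777 3.226 -0.53
v -0.666 4.029 -0.33
v -0.319 3.726 0.21
v -0.583 4.036 0.375
v -0.798 4.223 0.041
v -0.371 3.722 -0.225
v -1.661 3.354 -0.07
v -1.314 3.051 0.47
v -1.182 2.857 0.099
v -1.397 3.044 -0.235
v -1.668 3.734 0.148
v -1.322 3.431 0.688
v -1.203 3.854 0.67
v -1.417 4.041 0.336
v -1.609 3.358 0.365
v -1.082 -3.922 -2.365
v -0.078 -3.658 -1.082
v -1.007 -1.819 -2.855
v -0.004 -1.556 -1.572
v 0.084 -4.164 -3.228
v 1.087 -3.901 -1.945
v 0.158 -2.062 -3.718
v 1.162 -1.798 -2.435
v 0.832 -0.78 1.694
v 1.521 -1.436 1.967
v 1.957 -0.556 2.98
v 1.268 0.1 2.706
v 1.767 -1.069 1.543
v 2.202 -0.19 2.556
v 1.656 -0.592 1.177
v 2.091 0.287 2.189
v 1.23 -0.187 1.008
v 1.665 0.693 2.02
v 0.652 -0.008 1.101
v 1.088 0.872 2.113
v 0.143 -0.124 1.42
v 0.579 0.756 2.433
v -0.102 -0.49 1.844
v 0.333 0.389 2.857
v 0.009 -0.967 2.211
v 0.444 -0.088 3.223
v 0.435 -1.373 2.38
v 0.87 -0.493 3.392
v 1.012 -1.552 2.287
v 1.448 -0.672 3.299
f 2 1 4
f 2 4 3
f 4 1 5
f 4 5 3
f 5 1 6
f 5 6 3
f 6 1 7
f 6 7 3
f 7 1 8
f 7 8 3
f 8 1 9
f 8 9 3
f 9 1 10
f 9 10 3
f 10 1 11
f 10 11 3
f 11 1 12
f 11 12 3
f 12 1 13
f 12 13 3
f 13 1 14
f 13 14 3
f 14 1 15
f 14 15 3
f 15 1 16
f 15 16 3
f 16 1 2
f 16 2 3
f 18 17 20
f 18 20 19
f 20 17 21
f 20 21 19
f 21 17 22
f 21 22 19
f 22 17 23
f 22 23 19
f 23 17 24
f 23 24 19
f 24 17 25
f 24 25 19
f 25 17 26
f 25 26 19
f 26 17 27
f 26 27 19
f 27 17 28
f 27 28 19
f 28 17 29
f 28 29 19
f 29 17 30
f 29 30 19
f 30 17 31
f 30 31 19
f 31 17 32
f 31 32 19
f 32 17 18
f 32 18 19
f 33 70 49
f 70 44 73
f 49 73 38
f 70 73 49
f 33 49 45
f 49 38 50
f 45 50 34
f 49 50 45
f 33 45 54
f 45 34 55
f 54 55 40
f 45 55 54
f 33 54 66
f 54 40 69
f 66 69 43
f 54 69 66
f 33 66 70
f 66 43 74
f 70 74 44
f 66 74 70
f 34 50 61
f 50 38 64
f 61 64 42
f 50 64 61
f 38 73 51
f 73 44 72
f 51 72 37
f 73 72 51
f 44 74 71
f 74 43 67
f 71 67 35
f 74 67 71
f 43 69 68
f 69 40 56
f 68 56 39
f 69 56 68
f 40 55 60
f 55 34 57
f 60 57 41
f 55 57 60
f 36 62 48
f 62 42 63
f 48 63 37
f 62 63 48
f 36 48 46
f 48 37 47
f 46 47 35
f 48 47 46
f 36 46 53
f 46 35 52
f 53 52 39
f 46 52 53
f 36 53 58
f 53 39 59
f 58 59 41
f 53 59 58
f 36 58 62
f 58 41 65
f 62 65 42
f 58 65 62
f 37 63 51
f 63 42 64
f 51 64 38
f 63 64 51
f 35 47 71
f 47 37 72
f 71 72 44
f 47 72 71
f 39 52 68
f 52 35 67
f 68 67 43
f 52 67 68
f 41 59 60
f 59 39 56
f 60 56 40
f 59 56 60
f 42 65 61
f 65 41 57
f 61 57 34
f 65 57 61
f 76 78 75
f 79 76 75
f 75 78 77
f 77 79 75
f 76 82 78
f 80 76 79
f 80 82 76
f 78 82 77
f 81 79 77
f 77 82 81
f 81 80 79
f 82 80 81
f 84 83 87
f 84 87 85
f 85 87 88
f 85 88 86
f 87 83 89
f 87 89 88
f 88 89 90
f 88 90 86
f 89 83 91
f 89 91 90
f 90 91 92
f 90 92 86
f 91 83 93
f 91 93 92
f 92 93 94
f 92 94 86
f 93 83 95
f 93 95 94
f 94 95 96
f 94 96 86
f 95 83 97
f 95 97 96
f 96 97 98
f 96 98 86
f 97 83 99
f 97 99 98
f 98 99 100
f 98 100 86
f 99 83 101
f 99 101 100
f 100 101 102
f 100 102 86
f 101 83 103
f 101 103 102
f 102 103 104
f 102 104 86
f 103 83 84
f 103 84 104
f 104 84 85
f 104 85 86



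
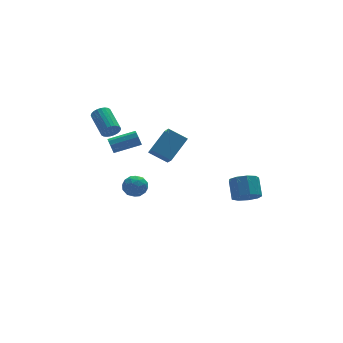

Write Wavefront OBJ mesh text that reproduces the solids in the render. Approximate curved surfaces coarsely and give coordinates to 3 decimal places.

v -3.956 1.633 2.035
v -3.783 1.886 1.579
v -2.131 1.641 2.068
v -2.304 1.387 2.525
v -3.828 2.136 1.856
v -2.176 1.891 2.345
v -3.933 2.151 2.217
v -2.281 1.906 2.706
v -4.048 1.923 2.493
v -2.397 1.678 2.983
v -4.121 1.559 2.555
v -2.469 1.314 3.044
v -4.116 1.23 2.373
v -2.464 0.985 2.863
v -4.036 1.088 2.034
v -2.385 0.843 2.524
v -3.919 1.202 1.695
v -2.267 0.957 2.185
v -3.819 1.517 1.515
v -2.167 1.272 2.005
v 0.23 3.302 -1.249
v 0.182 2.529 -0.6
v -0.772 3.975 -0.521
v -0.82 3.203 0.128
v 1.62 4.157 -0.128
v 1.572 3.385 0.521
v 0.618 4.831 0.6
v 0.57 4.058 1.249
v 2.143 -4.398 -0.161
v 2.491 -3.877 -0.793
v 2.704 -2.9 0.129
v 2.357 -3.422 0.761
v 1.89 -3.784 -0.753
v 2.104 -2.807 0.169
v 1.409 -3.978 -0.436
v 1.622 -3.002 0.486
v 1.27 -4.369 0.01
v 1.484 -3.393 0.932
v 1.541 -4.774 0.376
v 1.754 -3.797 1.298
v 2.093 -5.003 0.49
v 2.306 -4.026 1.413
v 2.669 -4.949 0.3
v 2.882 -3.972 1.222
v 2.999 -4.637 -0.106
v 3.212 -3.661 0.817
v 2.929 -4.214 -0.538
v 3.142 -3.238 0.385
v -2.5 2.98 -2.223
v -1.935 2.65 -2.751
v -2.585 1.79 -1.569
v -2.02 1.46 -2.097
v -1.784 2.046 -1.541
v -1.732 2.781 -1.946
v -2.788 1.659 -2.374
v -2.736 2.394 -2.779
v -2.113 1.833 -2.845
v -1.492 2.072 -2.33
v -3.028 2.368 -1.99
v -2.407 2.607 -1.475
v -2.211 2.92 -2.545
v -2.309 1.52 -1.775
v -2.171 1.865 -1.449
v -1.839 1.671 -1.759
v -2.091 2.997 -2.071
v -1.759 2.803 -2.382
v -1.67 2.447 -1.67
v -2.761 1.637 -1.938
v -2.429 1.443 -2.249
v -2.681 2.769 -2.561
v -2.349 2.575 -2.871
v -2.85 1.993 -2.65
v -1.983 2.245 -2.91
v -2.032 1.546 -2.525
v -2.484 1.663 -2.688
v -2.454 2.095 -2.926
v -1.618 2.386 -2.608
v -1.667 1.686 -2.223
v -1.529 2.031 -1.896
v -1.498 2.463 -2.134
v -1.723 1.906 -2.662
v -2.853 2.754 -2.097
v -2.902 2.054 -1.712
v -3.022 1.977 -2.186
v -2.991 2.409 -2.424
v -2.488 2.894 -1.795
v -2.537 2.195 -1.41
v -2.066 2.345 -1.394
v -2.036 2.777 -1.632
v -2.797 2.534 -1.658
v -3.556 2.732 2.621
v -3.152 2.557 3.072
v -3.221 4.193 3.77
v -3.624 4.368 3.319
v -2.998 2.637 2.899
v -3.067 4.273 3.596
v -2.929 2.732 2.683
v -2.997 4.368 3.38
v -2.955 2.827 2.458
v -3.023 4.463 3.155
v -3.072 2.907 2.257
v -3.141 4.544 2.955
v -3.264 2.961 2.112
v -3.332 4.597 2.81
v -3.499 2.98 2.045
v -3.568 4.616 2.742
v -3.743 2.961 2.065
v -3.812 4.597 2.763
v -3.959 2.907 2.17
v -4.028 4.543 2.868
v -4.113 2.827 2.344
v -4.182 4.463 3.041
v -4.183 2.732 2.56
v -4.251 4.368 3.257
v -4.157 2.637 2.785
v -4.225 4.273 3.482
v -4.039 2.556 2.985
v -4.108 4.193 3.683
v -3.848 2.503 3.13
v -3.916 4.139 3.828
v -3.612 2.484 3.198
v -3.681 4.12 3.895
v -3.368 2.503 3.177
v -3.437 4.139 3.875
f 2 1 5
f 2 5 3
f 3 5 6
f 3 6 4
f 5 1 7
f 5 7 6
f 6 7 8
f 6 8 4
f 7 1 9
f 7 9 8
f 8 9 10
f 8 10 4
f 9 1 11
f 9 11 10
f 10 11 12
f 10 12 4
f 11 1 13
f 11 13 12
f 12 13 14
f 12 14 4
f 13 1 15
f 13 15 14
f 14 15 16
f 14 16 4
f 15 1 17
f 15 17 16
f 16 17 18
f 16 18 4
f 17 1 19
f 17 19 18
f 18 19 20
f 18 20 4
f 19 1 2
f 19 2 20
f 20 2 3
f 20 3 4
f 22 24 21
f 25 22 21
f 21 24 23
f 23 25 21
f 22 28 24
f 26 22 25
f 26 28 22
f 24 28 23
f 27 25 23
f 23 28 27
f 27 26 25
f 28 26 27
f 30 29 33
f 30 33 31
f 31 33 34
f 31 34 32
f 33 29 35
f 33 35 34
f 34 35 36
f 34 36 32
f 35 29 37
f 35 37 36
f 36 37 38
f 36 38 32
f 37 29 39
f 37 39 38
f 38 39 40
f 38 40 32
f 39 29 41
f 39 41 40
f 40 41 42
f 40 42 32
f 41 29 43
f 41 43 42
f 42 43 44
f 42 44 32
f 43 29 45
f 43 45 44
f 44 45 46
f 44 46 32
f 45 29 47
f 45 47 46
f 46 47 48
f 46 48 32
f 47 29 30
f 47 30 48
f 48 30 31
f 48 31 32
f 49 86 65
f 86 60 89
f 65 89 54
f 86 89 65
f 49 65 61
f 65 54 66
f 61 66 50
f 65 66 61
f 49 61 70
f 61 50 71
f 70 71 56
f 61 71 70
f 49 70 82
f 70 56 85
f 82 85 59
f 70 85 82
f 49 82 86
f 82 59 90
f 86 90 60
f 82 90 86
f 50 66 77
f 66 54 80
f 77 80 58
f 66 80 77
f 54 89 67
f 89 60 88
f 67 88 53
f 89 88 67
f 60 90 87
f 90 59 83
f 87 83 51
f 90 83 87
f 59 85 84
f 85 56 72
f 84 72 55
f 85 72 84
f 56 71 76
f 71 50 73
f 76 73 57
f 71 73 76
f 52 78 64
f 78 58 79
f 64 79 53
f 78 79 64
f 52 64 62
f 64 53 63
f 62 63 51
f 64 63 62
f 52 62 69
f 62 51 68
f 69 68 55
f 62 68 69
f 52 69 74
f 69 55 75
f 74 75 57
f 69 75 74
f 52 74 78
f 74 57 81
f 78 81 58
f 74 81 78
f 53 79 67
f 79 58 80
f 67 80 54
f 79 80 67
f 51 63 87
f 63 53 88
f 87 88 60
f 63 88 87
f 55 68 84
f 68 51 83
f 84 83 59
f 68 83 84
f 57 75 76
f 75 55 72
f 76 72 56
f 75 72 76
f 58 81 77
f 81 57 73
f 77 73 50
f 81 73 77
f 92 91 95
f 92 95 93
f 93 95 96
f 93 96 94
f 95 91 97
f 95 97 96
f 96 97 98
f 96 98 94
f 97 91 99
f 97 99 98
f 98 99 100
f 98 100 94
f 99 91 101
f 99 101 100
f 100 101 102
f 100 102 94
f 101 91 103
f 101 103 102
f 102 103 104
f 102 104 94
f 103 91 105
f 103 105 104
f 104 105 106
f 104 106 94
f 105 91 107
f 105 107 106
f 106 107 108
f 106 108 94
f 107 91 109
f 107 109 108
f 108 109 110
f 108 110 94
f 109 91 111
f 109 111 110
f 110 111 112
f 110 112 94
f 111 91 113
f 111 113 112
f 112 113 114
f 112 114 94
f 113 91 115
f 113 115 114
f 114 115 116
f 114 116 94
f 115 91 117
f 115 117 116
f 116 117 118
f 116 118 94
f 117 91 119
f 117 119 118
f 118 119 120
f 118 120 94
f 119 91 121
f 119 121 120
f 120 121 122
f 120 122 94
f 121 91 123
f 121 123 122
f 122 123 124
f 122 124 94
f 123 91 92
f 123 92 124
f 124 92 93
f 124 93 94



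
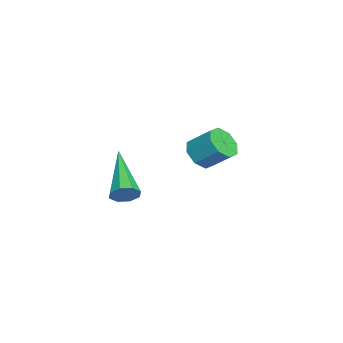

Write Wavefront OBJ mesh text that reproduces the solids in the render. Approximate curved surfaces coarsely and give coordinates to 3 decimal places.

v 4.112 -0.996 2.941
v 4.281 -0.729 3.379
v 2.228 -1.384 3.899
v 4.091 -0.482 3.107
v 3.914 -0.536 2.738
v 3.854 -0.859 2.487
v 3.944 -1.262 2.502
v 4.134 -1.509 2.774
v 4.311 -1.455 3.144
v 4.371 -1.132 3.395
v -0.559 1.167 2.241
v -0.11 0.726 2.569
v 0.149 1.551 3.327
v -0.301 1.993 2.999
v 0.13 1.012 2.175
v 0.389 1.838 2.932
v -0.033 1.389 1.819
v 0.226 2.215 2.577
v -0.505 1.636 1.711
v -0.246 2.462 2.469
v -1.009 1.609 1.913
v -0.75 2.434 2.671
v -1.249 1.322 2.308
v -0.99 2.148 3.065
v -1.086 0.945 2.663
v -0.827 1.771 3.421
v -0.614 0.698 2.771
v -0.355 1.524 3.529
f 2 1 4
f 2 4 3
f 4 1 5
f 4 5 3
f 5 1 6
f 5 6 3
f 6 1 7
f 6 7 3
f 7 1 8
f 7 8 3
f 8 1 9
f 8 9 3
f 9 1 10
f 9 10 3
f 10 1 2
f 10 2 3
f 12 11 15
f 12 15 13
f 13 15 16
f 13 16 14
f 15 11 17
f 15 17 16
f 16 17 18
f 16 18 14
f 17 11 19
f 17 19 18
f 18 19 20
f 18 20 14
f 19 11 21
f 19 21 20
f 20 21 22
f 20 22 14
f 21 11 23
f 21 23 22
f 22 23 24
f 22 24 14
f 23 11 25
f 23 25 24
f 24 25 26
f 24 26 14
f 25 11 27
f 25 27 26
f 26 27 28
f 26 28 14
f 27 11 12
f 27 12 28
f 28 12 13
f 28 13 14



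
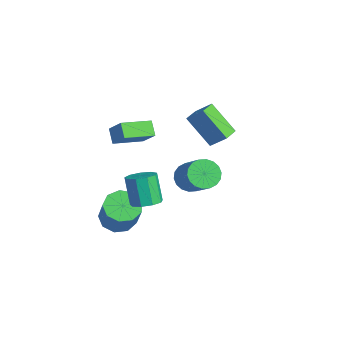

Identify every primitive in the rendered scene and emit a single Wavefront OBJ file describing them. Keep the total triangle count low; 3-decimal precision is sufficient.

v -1.263 -2.208 -4.609
v -0.669 -1.457 -4.899
v 0.437 -1.662 -3.161
v -0.157 -2.412 -2.871
v -1.194 -1.213 -4.535
v -0.088 -1.417 -2.798
v -1.752 -1.434 -4.206
v -0.646 -1.638 -2.469
v -2.081 -2.017 -4.066
v -0.975 -2.221 -2.328
v -2.027 -2.689 -4.179
v -0.921 -2.894 -2.442
v -1.616 -3.136 -4.494
v -0.51 -3.341 -2.756
v -1.039 -3.149 -4.862
v 0.067 -3.354 -3.124
v -0.568 -2.721 -5.112
v 0.538 -2.926 -3.374
v -0.421 -2.053 -5.126
v 0.685 -2.258 -3.389
v -1.839 2.087 -3.36
v -1.293 1.728 -3.994
v 0.324 1.713 -2.593
v -0.221 2.073 -1.96
v -1.243 2.126 -4.048
v 0.374 2.111 -2.647
v -1.311 2.517 -3.965
v 0.306 2.502 -2.564
v -1.484 2.822 -3.763
v 0.134 2.808 -2.362
v -1.726 2.982 -3.481
v -0.109 2.968 -2.08
v -1.991 2.965 -3.175
v -0.374 2.951 -1.774
v -2.226 2.774 -2.906
v -0.609 2.759 -1.505
v -2.384 2.447 -2.727
v -0.767 2.432 -1.326
v -2.434 2.049 -2.673
v -0.817 2.034 -1.272
v -2.366 1.658 -2.756
v -0.749 1.643 -1.355
v -2.194 1.352 -2.958
v -0.576 1.338 -1.557
v -1.951 1.192 -3.24
v -0.334 1.178 -1.839
v -1.686 1.209 -3.546
v -0.069 1.195 -2.145
v -1.451 1.401 -3.815
v 0.166 1.386 -2.414
v 2.099 -2.133 -1.088
v 2.814 -2.127 -0.73
v 2.077 -2.08 0.745
v 1.361 -2.087 0.388
v 2.65 -1.614 -0.829
v 1.913 -1.568 0.647
v 2.227 -1.344 -1.048
v 1.49 -1.298 0.427
v 1.744 -1.444 -1.286
v 1.007 -1.398 0.189
v 1.427 -1.866 -1.431
v 0.69 -1.819 0.044
v 1.424 -2.413 -1.416
v 0.687 -2.366 0.06
v 1.737 -2.829 -1.247
v 1 -2.783 0.229
v 2.219 -2.919 -1.003
v 1.482 -2.873 0.472
v 2.644 -2.642 -0.799
v 1.907 -2.596 0.676
v -1.549 3.025 -1.018
v -2.772 2.276 0.502
v -2.176 3.835 -1.123
v -3.399 3.086 0.397
v -0.901 3.634 -0.197
v -2.124 2.885 1.323
v -1.528 4.444 -0.302
v -2.751 3.695 1.218
v -0.561 -2.714 1.626
v -1.237 -2.602 2.24
v -0.629 -1.068 1.249
v -1.305 -0.956 1.862
v 0.325 -2.464 2.558
v -0.351 -2.352 3.171
v 0.257 -0.818 2.18
v -0.419 -0.706 2.794
f 2 1 5
f 2 5 3
f 3 5 6
f 3 6 4
f 5 1 7
f 5 7 6
f 6 7 8
f 6 8 4
f 7 1 9
f 7 9 8
f 8 9 10
f 8 10 4
f 9 1 11
f 9 11 10
f 10 11 12
f 10 12 4
f 11 1 13
f 11 13 12
f 12 13 14
f 12 14 4
f 13 1 15
f 13 15 14
f 14 15 16
f 14 16 4
f 15 1 17
f 15 17 16
f 16 17 18
f 16 18 4
f 17 1 19
f 17 19 18
f 18 19 20
f 18 20 4
f 19 1 2
f 19 2 20
f 20 2 3
f 20 3 4
f 22 21 25
f 22 25 23
f 23 25 26
f 23 26 24
f 25 21 27
f 25 27 26
f 26 27 28
f 26 28 24
f 27 21 29
f 27 29 28
f 28 29 30
f 28 30 24
f 29 21 31
f 29 31 30
f 30 31 32
f 30 32 24
f 31 21 33
f 31 33 32
f 32 33 34
f 32 34 24
f 33 21 35
f 33 35 34
f 34 35 36
f 34 36 24
f 35 21 37
f 35 37 36
f 36 37 38
f 36 38 24
f 37 21 39
f 37 39 38
f 38 39 40
f 38 40 24
f 39 21 41
f 39 41 40
f 40 41 42
f 40 42 24
f 41 21 43
f 41 43 42
f 42 43 44
f 42 44 24
f 43 21 45
f 43 45 44
f 44 45 46
f 44 46 24
f 45 21 47
f 45 47 46
f 46 47 48
f 46 48 24
f 47 21 49
f 47 49 48
f 48 49 50
f 48 50 24
f 49 21 22
f 49 22 50
f 50 22 23
f 50 23 24
f 52 51 55
f 52 55 53
f 53 55 56
f 53 56 54
f 55 51 57
f 55 57 56
f 56 57 58
f 56 58 54
f 57 51 59
f 57 59 58
f 58 59 60
f 58 60 54
f 59 51 61
f 59 61 60
f 60 61 62
f 60 62 54
f 61 51 63
f 61 63 62
f 62 63 64
f 62 64 54
f 63 51 65
f 63 65 64
f 64 65 66
f 64 66 54
f 65 51 67
f 65 67 66
f 66 67 68
f 66 68 54
f 67 51 69
f 67 69 68
f 68 69 70
f 68 70 54
f 69 51 52
f 69 52 70
f 70 52 53
f 70 53 54
f 72 74 71
f 75 72 71
f 71 74 73
f 73 75 71
f 72 78 74
f 76 72 75
f 76 78 72
f 74 78 73
f 77 75 73
f 73 78 77
f 77 76 75
f 78 76 77
f 80 82 79
f 83 80 79
f 79 82 81
f 81 83 79
f 80 86 82
f 84 80 83
f 84 86 80
f 82 86 81
f 85 83 81
f 81 86 85
f 85 84 83
f 86 84 85



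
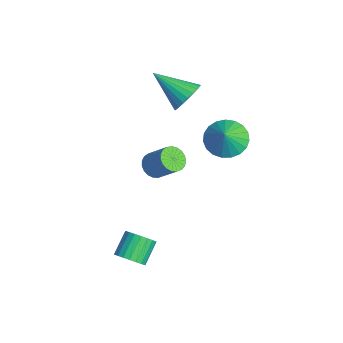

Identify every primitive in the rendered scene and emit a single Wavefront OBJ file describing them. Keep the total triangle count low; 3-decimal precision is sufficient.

v -2.298 1.867 3.062
v -1.677 1.302 3.076
v -3.422 0.653 4.078
v -1.614 1.473 3.349
v -1.656 1.703 3.578
v -1.795 1.958 3.729
v -2.012 2.2 3.778
v -2.271 2.39 3.718
v -2.535 2.501 3.559
v -2.763 2.516 3.324
v -2.92 2.431 3.049
v -2.983 2.261 2.776
v -2.941 2.03 2.547
v -2.802 1.775 2.396
v -2.585 1.533 2.347
v -2.326 1.343 2.406
v -2.062 1.232 2.566
v -1.834 1.218 2.801
v 1.151 -0.552 2.134
v 1.628 -0.527 1.739
v 2.386 0.056 2.691
v 1.909 0.032 3.086
v 1.51 -0.302 1.695
v 2.269 0.282 2.647
v 1.33 -0.12 1.727
v 2.089 0.463 2.679
v 1.119 -0.013 1.829
v 1.878 0.571 2.781
v 0.914 0.001 1.984
v 1.672 0.585 2.936
v 0.749 -0.08 2.165
v 1.508 0.503 3.117
v 0.654 -0.243 2.34
v 1.413 0.34 3.293
v 0.645 -0.46 2.48
v 1.403 0.123 3.433
v 0.723 -0.692 2.56
v 1.482 -0.109 3.513
v 0.875 -0.9 2.566
v 1.634 -0.317 3.519
v 1.075 -1.048 2.498
v 1.834 -0.465 3.45
v 1.288 -1.11 2.366
v 2.047 -0.526 3.319
v 1.477 -1.075 2.194
v 2.236 -0.492 3.147
v 1.61 -0.95 2.012
v 2.368 -0.367 2.965
v 1.663 -0.756 1.851
v 2.422 -0.173 2.803
v 2.67 -2.041 -2.374
v 2.956 -2.373 -1.841
v 2.295 -1.712 -1.073
v 2.01 -1.379 -1.606
v 3.136 -2.153 -1.877
v 2.475 -1.491 -1.109
v 3.235 -1.912 -1.999
v 2.574 -1.251 -1.231
v 3.237 -1.694 -2.185
v 2.576 -1.033 -1.417
v 3.14 -1.536 -2.404
v 2.479 -0.875 -1.637
v 2.963 -1.465 -2.618
v 2.302 -0.804 -1.85
v 2.735 -1.494 -2.79
v 2.074 -0.832 -2.022
v 2.495 -1.617 -2.89
v 1.834 -0.956 -2.122
v 2.286 -1.814 -2.9
v 1.626 -1.152 -2.132
v 2.144 -2.049 -2.82
v 1.483 -1.388 -2.052
v 2.093 -2.284 -2.662
v 1.432 -1.622 -1.894
v 2.141 -2.476 -2.455
v 1.48 -1.814 -1.687
v 2.281 -2.593 -2.233
v 1.62 -1.931 -1.466
v 2.488 -2.614 -2.036
v 1.827 -1.953 -1.269
v 2.727 -2.537 -1.898
v 2.066 -1.875 -1.13
v -0.789 3.109 1.279
v -0.116 2.714 0.686
v -0.151 2.811 2.201
v 0.015 3.099 0.719
v 0.007 3.485 0.849
v -0.138 3.806 1.053
v -0.397 4.006 1.297
v -0.723 4.052 1.537
v -1.06 3.934 1.733
v -1.351 3.673 1.85
v -1.544 3.315 1.868
v -1.607 2.921 1.785
v -1.529 2.56 1.614
v -1.322 2.293 1.385
v -1.024 2.168 1.138
v -0.685 2.205 0.915
v -0.363 2.398 0.755
f 2 1 4
f 2 4 3
f 4 1 5
f 4 5 3
f 5 1 6
f 5 6 3
f 6 1 7
f 6 7 3
f 7 1 8
f 7 8 3
f 8 1 9
f 8 9 3
f 9 1 10
f 9 10 3
f 10 1 11
f 10 11 3
f 11 1 12
f 11 12 3
f 12 1 13
f 12 13 3
f 13 1 14
f 13 14 3
f 14 1 15
f 14 15 3
f 15 1 16
f 15 16 3
f 16 1 17
f 16 17 3
f 17 1 18
f 17 18 3
f 18 1 2
f 18 2 3
f 20 19 23
f 20 23 21
f 21 23 24
f 21 24 22
f 23 19 25
f 23 25 24
f 24 25 26
f 24 26 22
f 25 19 27
f 25 27 26
f 26 27 28
f 26 28 22
f 27 19 29
f 27 29 28
f 28 29 30
f 28 30 22
f 29 19 31
f 29 31 30
f 30 31 32
f 30 32 22
f 31 19 33
f 31 33 32
f 32 33 34
f 32 34 22
f 33 19 35
f 33 35 34
f 34 35 36
f 34 36 22
f 35 19 37
f 35 37 36
f 36 37 38
f 36 38 22
f 37 19 39
f 37 39 38
f 38 39 40
f 38 40 22
f 39 19 41
f 39 41 40
f 40 41 42
f 40 42 22
f 41 19 43
f 41 43 42
f 42 43 44
f 42 44 22
f 43 19 45
f 43 45 44
f 44 45 46
f 44 46 22
f 45 19 47
f 45 47 46
f 46 47 48
f 46 48 22
f 47 19 49
f 47 49 48
f 48 49 50
f 48 50 22
f 49 19 20
f 49 20 50
f 50 20 21
f 50 21 22
f 52 51 55
f 52 55 53
f 53 55 56
f 53 56 54
f 55 51 57
f 55 57 56
f 56 57 58
f 56 58 54
f 57 51 59
f 57 59 58
f 58 59 60
f 58 60 54
f 59 51 61
f 59 61 60
f 60 61 62
f 60 62 54
f 61 51 63
f 61 63 62
f 62 63 64
f 62 64 54
f 63 51 65
f 63 65 64
f 64 65 66
f 64 66 54
f 65 51 67
f 65 67 66
f 66 67 68
f 66 68 54
f 67 51 69
f 67 69 68
f 68 69 70
f 68 70 54
f 69 51 71
f 69 71 70
f 70 71 72
f 70 72 54
f 71 51 73
f 71 73 72
f 72 73 74
f 72 74 54
f 73 51 75
f 73 75 74
f 74 75 76
f 74 76 54
f 75 51 77
f 75 77 76
f 76 77 78
f 76 78 54
f 77 51 79
f 77 79 78
f 78 79 80
f 78 80 54
f 79 51 81
f 79 81 80
f 80 81 82
f 80 82 54
f 81 51 52
f 81 52 82
f 82 52 53
f 82 53 54
f 84 83 86
f 84 86 85
f 86 83 87
f 86 87 85
f 87 83 88
f 87 88 85
f 88 83 89
f 88 89 85
f 89 83 90
f 89 90 85
f 90 83 91
f 90 91 85
f 91 83 92
f 91 92 85
f 92 83 93
f 92 93 85
f 93 83 94
f 93 94 85
f 94 83 95
f 94 95 85
f 95 83 96
f 95 96 85
f 96 83 97
f 96 97 85
f 97 83 98
f 97 98 85
f 98 83 99
f 98 99 85
f 99 83 84
f 99 84 85



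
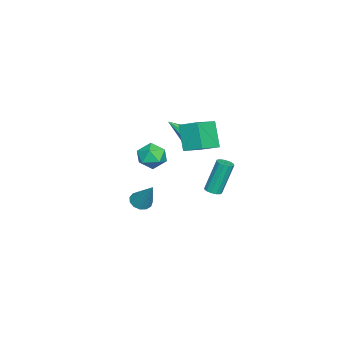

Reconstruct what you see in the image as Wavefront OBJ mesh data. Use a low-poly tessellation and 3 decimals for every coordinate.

v 0.712 3.319 -1.075
v 1.118 3.078 -0.909
v 0.634 3.621 1.061
v 0.228 3.861 0.895
v 1.198 3.343 -0.962
v 0.715 3.885 1.008
v 1.125 3.6 -1.051
v 0.641 4.142 0.919
v 0.92 3.768 -1.148
v 0.436 4.31 0.823
v 0.649 3.793 -1.221
v 0.165 4.335 0.749
v 0.398 3.668 -1.248
v -0.085 4.21 0.722
v 0.247 3.432 -1.22
v -0.237 3.974 0.75
v 0.243 3.16 -1.146
v -0.24 3.702 0.824
v 0.388 2.938 -1.05
v -0.095 3.481 0.92
v 0.636 2.838 -0.961
v 0.153 3.38 1.009
v 0.908 2.89 -0.909
v 0.424 3.432 1.061
v 1.878 1.737 4.368
v 2.168 2.809 4.873
v 0.551 2.35 3.826
v 0.841 3.423 4.331
v 2.679 2.197 2.929
v 2.969 3.27 3.434
v 1.352 2.811 2.387
v 1.642 3.883 2.892
v -0.535 2.051 1.979
v 0.064 2.326 2.377
v -0.585 0.509 3.121
v -0.453 2.505 2.596
v -1.018 2.418 2.453
v -1.3 2.116 2.033
v -1.134 1.777 1.581
v -0.617 1.598 1.362
v -0.052 1.685 1.505
v 0.231 1.986 1.925
v -1.07 -1.191 -3.667
v -0.45 -1.43 -3.812
v -0.33 -0.289 -1.993
v -0.477 -1.089 -3.984
v -0.692 -0.78 -4.055
v -1.027 -0.602 -4.003
v -1.376 -0.61 -3.844
v -1.627 -0.804 -3.629
v -1.702 -1.12 -3.426
v -1.575 -1.459 -3.299
v -1.289 -1.712 -3.289
v -0.932 -1.801 -3.399
v -0.62 -1.695 -3.594
v 1.402 0.966 1.258
v 1.959 0.358 0.863
v 1.201 0.042 2.397
v 1.758 -0.566 2.002
v 2.096 0.218 2.33
v 2.22 0.789 1.626
v 0.94 -0.389 1.634
v 1.064 0.182 0.93
v 1.673 -0.48 1.095
v 2.388 -0.104 1.525
v 0.772 0.504 1.735
v 1.487 0.88 2.165
f 2 1 5
f 2 5 3
f 3 5 6
f 3 6 4
f 5 1 7
f 5 7 6
f 6 7 8
f 6 8 4
f 7 1 9
f 7 9 8
f 8 9 10
f 8 10 4
f 9 1 11
f 9 11 10
f 10 11 12
f 10 12 4
f 11 1 13
f 11 13 12
f 12 13 14
f 12 14 4
f 13 1 15
f 13 15 14
f 14 15 16
f 14 16 4
f 15 1 17
f 15 17 16
f 16 17 18
f 16 18 4
f 17 1 19
f 17 19 18
f 18 19 20
f 18 20 4
f 19 1 21
f 19 21 20
f 20 21 22
f 20 22 4
f 21 1 23
f 21 23 22
f 22 23 24
f 22 24 4
f 23 1 2
f 23 2 24
f 24 2 3
f 24 3 4
f 26 28 25
f 29 26 25
f 25 28 27
f 27 29 25
f 26 32 28
f 30 26 29
f 30 32 26
f 28 32 27
f 31 29 27
f 27 32 31
f 31 30 29
f 32 30 31
f 34 33 36
f 34 36 35
f 36 33 37
f 36 37 35
f 37 33 38
f 37 38 35
f 38 33 39
f 38 39 35
f 39 33 40
f 39 40 35
f 40 33 41
f 40 41 35
f 41 33 42
f 41 42 35
f 42 33 34
f 42 34 35
f 44 43 46
f 44 46 45
f 46 43 47
f 46 47 45
f 47 43 48
f 47 48 45
f 48 43 49
f 48 49 45
f 49 43 50
f 49 50 45
f 50 43 51
f 50 51 45
f 51 43 52
f 51 52 45
f 52 43 53
f 52 53 45
f 53 43 54
f 53 54 45
f 54 43 55
f 54 55 45
f 55 43 44
f 55 44 45
f 56 67 61
f 56 61 57
f 56 57 63
f 56 63 66
f 56 66 67
f 57 61 65
f 61 67 60
f 67 66 58
f 66 63 62
f 63 57 64
f 59 65 60
f 59 60 58
f 59 58 62
f 59 62 64
f 59 64 65
f 60 65 61
f 58 60 67
f 62 58 66
f 64 62 63
f 65 64 57



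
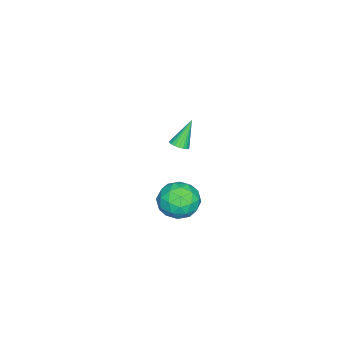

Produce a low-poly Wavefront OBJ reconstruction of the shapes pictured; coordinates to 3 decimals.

v 2.405 -2.362 2.077
v 2.784 -1.984 2.203
v 1.575 -2.018 3.543
v 2.631 -1.861 2.087
v 2.438 -1.824 1.969
v 2.24 -1.88 1.87
v 2.07 -2.02 1.807
v 1.959 -2.219 1.79
v 1.924 -2.442 1.823
v 1.973 -2.652 1.9
v 2.096 -2.812 2.008
v 2.273 -2.894 2.127
v 2.473 -2.884 2.238
v 2.661 -2.784 2.321
v 2.805 -2.611 2.362
v 2.88 -2.395 2.353
v 2.872 -2.173 2.297
v 0.607 -1.975 -3.61
v 1.187 -2.272 -4.691
v 0.193 -3.948 -3.289
v 0.773 -4.245 -4.37
v 1.444 -3.824 -3.389
v 1.701 -2.604 -3.587
v -0.321 -3.616 -4.393
v -0.064 -2.396 -4.591
v 0.614 -3.286 -5.174
v 1.705 -3.415 -4.554
v -0.325 -2.805 -3.426
v 0.766 -2.934 -2.806
v 0.934 -1.95 -4.178
v 0.446 -4.27 -3.802
v 0.841 -4.022 -3.225
v 1.182 -4.197 -3.86
v 1.236 -2.145 -3.53
v 1.576 -2.32 -4.165
v 1.728 -3.232 -3.4
v -0.196 -3.9 -3.815
v 0.144 -4.075 -4.45
v 0.198 -2.023 -4.12
v 0.539 -2.198 -4.755
v -0.348 -2.988 -4.58
v 0.937 -2.721 -5.098
v 0.694 -3.881 -4.91
v 0.051 -3.511 -4.923
v 0.202 -2.794 -5.04
v 1.579 -2.797 -4.733
v 1.335 -3.957 -4.545
v 1.73 -3.709 -3.968
v 1.88 -2.992 -4.084
v 1.242 -3.393 -5.018
v 0.045 -2.263 -3.435
v -0.199 -3.423 -3.247
v -0.5 -3.228 -3.896
v -0.35 -2.511 -4.012
v 0.686 -2.339 -3.07
v 0.443 -3.499 -2.882
v 1.178 -3.426 -2.94
v 1.329 -2.709 -3.057
v 0.138 -2.827 -2.962
f 2 1 4
f 2 4 3
f 4 1 5
f 4 5 3
f 5 1 6
f 5 6 3
f 6 1 7
f 6 7 3
f 7 1 8
f 7 8 3
f 8 1 9
f 8 9 3
f 9 1 10
f 9 10 3
f 10 1 11
f 10 11 3
f 11 1 12
f 11 12 3
f 12 1 13
f 12 13 3
f 13 1 14
f 13 14 3
f 14 1 15
f 14 15 3
f 15 1 16
f 15 16 3
f 16 1 17
f 16 17 3
f 17 1 2
f 17 2 3
f 18 55 34
f 55 29 58
f 34 58 23
f 55 58 34
f 18 34 30
f 34 23 35
f 30 35 19
f 34 35 30
f 18 30 39
f 30 19 40
f 39 40 25
f 30 40 39
f 18 39 51
f 39 25 54
f 51 54 28
f 39 54 51
f 18 51 55
f 51 28 59
f 55 59 29
f 51 59 55
f 19 35 46
f 35 23 49
f 46 49 27
f 35 49 46
f 23 58 36
f 58 29 57
f 36 57 22
f 58 57 36
f 29 59 56
f 59 28 52
f 56 52 20
f 59 52 56
f 28 54 53
f 54 25 41
f 53 41 24
f 54 41 53
f 25 40 45
f 40 19 42
f 45 42 26
f 40 42 45
f 21 47 33
f 47 27 48
f 33 48 22
f 47 48 33
f 21 33 31
f 33 22 32
f 31 32 20
f 33 32 31
f 21 31 38
f 31 20 37
f 38 37 24
f 31 37 38
f 21 38 43
f 38 24 44
f 43 44 26
f 38 44 43
f 21 43 47
f 43 26 50
f 47 50 27
f 43 50 47
f 22 48 36
f 48 27 49
f 36 49 23
f 48 49 36
f 20 32 56
f 32 22 57
f 56 57 29
f 32 57 56
f 24 37 53
f 37 20 52
f 53 52 28
f 37 52 53
f 26 44 45
f 44 24 41
f 45 41 25
f 44 41 45
f 27 50 46
f 50 26 42
f 46 42 19
f 50 42 46



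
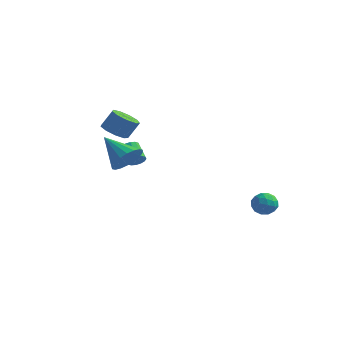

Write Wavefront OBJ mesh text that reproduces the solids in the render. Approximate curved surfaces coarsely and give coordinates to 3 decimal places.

v -3.462 0.811 -0.29
v -3.114 0.819 0.123
v -3.929 1.357 0.802
v -4.278 1.349 0.39
v -3.069 1.058 -0.014
v -3.885 1.596 0.665
v -3.13 1.232 -0.224
v -3.946 1.77 0.455
v -3.28 1.293 -0.452
v -4.096 1.831 0.227
v -3.479 1.224 -0.637
v -4.294 1.762 0.042
v -3.673 1.045 -0.728
v -4.489 1.583 -0.049
v -3.811 0.803 -0.702
v -4.626 1.341 -0.023
v -3.855 0.564 -0.565
v -4.671 1.102 0.114
v -3.794 0.39 -0.355
v -4.61 0.928 0.324
v -3.644 0.329 -0.127
v -4.46 0.867 0.552
v -3.446 0.398 0.058
v -4.261 0.936 0.737
v -3.251 0.577 0.149
v -4.067 1.115 0.828
v 3.269 3.249 -3.159
v 3.659 3.323 -2.502
v 2.681 2.257 -2.698
v 3.071 2.331 -2.041
v 2.541 2.852 -2.234
v 2.904 3.465 -2.519
v 3.436 2.115 -2.681
v 3.799 2.728 -2.966
v 3.761 2.623 -2.206
v 3.209 3.078 -1.93
v 3.131 2.502 -3.27
v 2.579 2.957 -2.994
v 3.515 3.373 -2.871
v 2.825 2.207 -2.329
v 2.513 2.513 -2.443
v 2.742 2.557 -2.057
v 3.072 3.457 -2.881
v 3.301 3.5 -2.495
v 2.644 3.223 -2.338
v 3.039 2.08 -2.705
v 3.268 2.123 -2.319
v 3.598 3.023 -3.143
v 3.827 3.067 -2.757
v 3.696 2.357 -2.862
v 3.805 3.005 -2.311
v 3.459 2.422 -2.04
v 3.674 2.295 -2.416
v 3.887 2.655 -2.583
v 3.48 3.273 -2.149
v 3.134 2.689 -1.878
v 2.823 2.996 -1.991
v 3.037 3.356 -2.159
v 3.54 2.861 -1.975
v 3.206 2.891 -3.322
v 2.86 2.307 -3.051
v 3.303 2.224 -3.041
v 3.517 2.584 -3.209
v 2.881 3.158 -3.16
v 2.535 2.575 -2.889
v 2.453 2.925 -2.617
v 2.666 3.285 -2.784
v 2.8 2.719 -3.225
v -1.572 -2.766 1.416
v -1.039 -2.963 2.214
v -3.168 -2.514 2.544
v -0.999 -2.531 2.175
v -1.072 -2.145 1.985
v -1.244 -1.882 1.683
v -1.481 -1.795 1.327
v -1.737 -1.899 0.99
v -1.959 -2.176 0.736
v -2.106 -2.569 0.618
v -2.146 -3.002 0.657
v -2.073 -3.388 0.847
v -1.901 -3.65 1.15
v -1.664 -3.738 1.505
v -1.408 -3.633 1.843
v -1.185 -3.357 2.096
v -3.58 -1.038 2.388
v -2.817 -1.261 2.15
v -2.377 -0.826 3.155
v -3.14 -0.602 3.392
v -2.929 -0.735 1.971
v -2.489 -0.299 2.976
v -3.346 -0.35 1.987
v -2.906 0.086 2.991
v -3.873 -0.287 2.19
v -3.433 0.149 3.195
v -4.262 -0.575 2.486
v -3.822 -0.14 3.49
v -4.332 -1.08 2.736
v -3.892 -0.645 3.74
v -4.051 -1.565 2.823
v -3.611 -1.13 3.827
v -3.549 -1.804 2.706
v -3.109 -1.368 3.711
v -3.061 -1.684 2.441
v -2.621 -1.248 3.445
f 2 1 5
f 2 5 3
f 3 5 6
f 3 6 4
f 5 1 7
f 5 7 6
f 6 7 8
f 6 8 4
f 7 1 9
f 7 9 8
f 8 9 10
f 8 10 4
f 9 1 11
f 9 11 10
f 10 11 12
f 10 12 4
f 11 1 13
f 11 13 12
f 12 13 14
f 12 14 4
f 13 1 15
f 13 15 14
f 14 15 16
f 14 16 4
f 15 1 17
f 15 17 16
f 16 17 18
f 16 18 4
f 17 1 19
f 17 19 18
f 18 19 20
f 18 20 4
f 19 1 21
f 19 21 20
f 20 21 22
f 20 22 4
f 21 1 23
f 21 23 22
f 22 23 24
f 22 24 4
f 23 1 25
f 23 25 24
f 24 25 26
f 24 26 4
f 25 1 2
f 25 2 26
f 26 2 3
f 26 3 4
f 27 64 43
f 64 38 67
f 43 67 32
f 64 67 43
f 27 43 39
f 43 32 44
f 39 44 28
f 43 44 39
f 27 39 48
f 39 28 49
f 48 49 34
f 39 49 48
f 27 48 60
f 48 34 63
f 60 63 37
f 48 63 60
f 27 60 64
f 60 37 68
f 64 68 38
f 60 68 64
f 28 44 55
f 44 32 58
f 55 58 36
f 44 58 55
f 32 67 45
f 67 38 66
f 45 66 31
f 67 66 45
f 38 68 65
f 68 37 61
f 65 61 29
f 68 61 65
f 37 63 62
f 63 34 50
f 62 50 33
f 63 50 62
f 34 49 54
f 49 28 51
f 54 51 35
f 49 51 54
f 30 56 42
f 56 36 57
f 42 57 31
f 56 57 42
f 30 42 40
f 42 31 41
f 40 41 29
f 42 41 40
f 30 40 47
f 40 29 46
f 47 46 33
f 40 46 47
f 30 47 52
f 47 33 53
f 52 53 35
f 47 53 52
f 30 52 56
f 52 35 59
f 56 59 36
f 52 59 56
f 31 57 45
f 57 36 58
f 45 58 32
f 57 58 45
f 29 41 65
f 41 31 66
f 65 66 38
f 41 66 65
f 33 46 62
f 46 29 61
f 62 61 37
f 46 61 62
f 35 53 54
f 53 33 50
f 54 50 34
f 53 50 54
f 36 59 55
f 59 35 51
f 55 51 28
f 59 51 55
f 70 69 72
f 70 72 71
f 72 69 73
f 72 73 71
f 73 69 74
f 73 74 71
f 74 69 75
f 74 75 71
f 75 69 76
f 75 76 71
f 76 69 77
f 76 77 71
f 77 69 78
f 77 78 71
f 78 69 79
f 78 79 71
f 79 69 80
f 79 80 71
f 80 69 81
f 80 81 71
f 81 69 82
f 81 82 71
f 82 69 83
f 82 83 71
f 83 69 84
f 83 84 71
f 84 69 70
f 84 70 71
f 86 85 89
f 86 89 87
f 87 89 90
f 87 90 88
f 89 85 91
f 89 91 90
f 90 91 92
f 90 92 88
f 91 85 93
f 91 93 92
f 92 93 94
f 92 94 88
f 93 85 95
f 93 95 94
f 94 95 96
f 94 96 88
f 95 85 97
f 95 97 96
f 96 97 98
f 96 98 88
f 97 85 99
f 97 99 98
f 98 99 100
f 98 100 88
f 99 85 101
f 99 101 100
f 100 101 102
f 100 102 88
f 101 85 103
f 101 103 102
f 102 103 104
f 102 104 88
f 103 85 86
f 103 86 104
f 104 86 87
f 104 87 88

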